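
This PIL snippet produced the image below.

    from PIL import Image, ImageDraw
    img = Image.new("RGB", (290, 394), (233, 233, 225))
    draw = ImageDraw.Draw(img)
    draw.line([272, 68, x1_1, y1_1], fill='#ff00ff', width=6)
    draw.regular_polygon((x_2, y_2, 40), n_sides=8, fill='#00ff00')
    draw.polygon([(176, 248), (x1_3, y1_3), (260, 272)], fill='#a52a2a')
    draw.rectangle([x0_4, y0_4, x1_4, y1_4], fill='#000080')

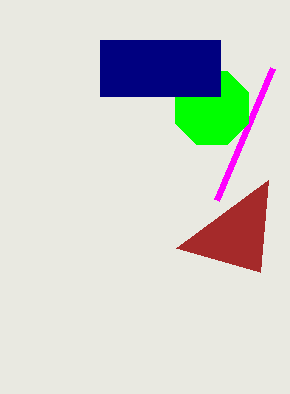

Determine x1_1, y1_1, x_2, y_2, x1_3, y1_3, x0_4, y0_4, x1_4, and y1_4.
x1_1 = 216, y1_1 = 200, x_2 = 212, y_2 = 108, x1_3 = 268, y1_3 = 180, x0_4 = 100, y0_4 = 40, x1_4 = 220, y1_4 = 96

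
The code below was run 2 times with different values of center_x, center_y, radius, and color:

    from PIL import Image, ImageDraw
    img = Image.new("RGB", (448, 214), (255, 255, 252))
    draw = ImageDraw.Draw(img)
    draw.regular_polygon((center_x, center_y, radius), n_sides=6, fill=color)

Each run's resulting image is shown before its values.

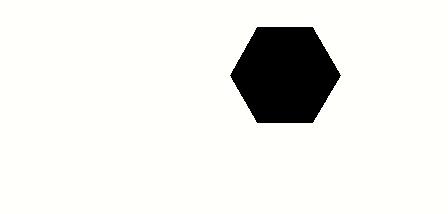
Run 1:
center_x = 285, center_y = 75, radius = 55, color = 'black'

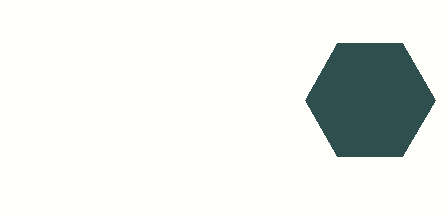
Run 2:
center_x = 370
center_y = 100
radius = 65
color = 'darkslategray'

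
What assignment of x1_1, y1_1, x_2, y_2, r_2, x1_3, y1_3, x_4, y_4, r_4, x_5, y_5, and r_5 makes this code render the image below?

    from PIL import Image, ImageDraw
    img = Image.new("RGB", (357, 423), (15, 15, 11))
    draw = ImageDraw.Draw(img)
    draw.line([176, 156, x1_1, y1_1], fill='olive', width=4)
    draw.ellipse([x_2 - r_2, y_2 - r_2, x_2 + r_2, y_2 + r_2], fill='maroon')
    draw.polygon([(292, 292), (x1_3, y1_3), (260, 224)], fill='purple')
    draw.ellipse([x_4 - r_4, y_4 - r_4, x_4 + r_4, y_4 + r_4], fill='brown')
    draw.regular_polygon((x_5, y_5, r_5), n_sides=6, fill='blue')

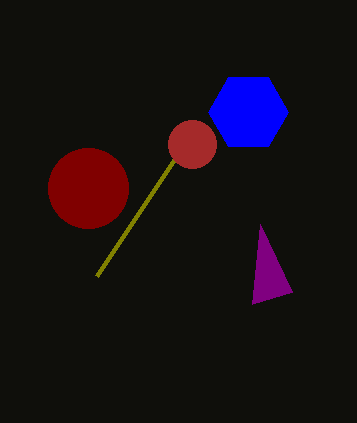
x1_1 = 96; y1_1 = 276; x_2 = 88; y_2 = 188; r_2 = 40; x1_3 = 252; y1_3 = 304; x_4 = 192; y_4 = 144; r_4 = 24; x_5 = 248; y_5 = 112; r_5 = 40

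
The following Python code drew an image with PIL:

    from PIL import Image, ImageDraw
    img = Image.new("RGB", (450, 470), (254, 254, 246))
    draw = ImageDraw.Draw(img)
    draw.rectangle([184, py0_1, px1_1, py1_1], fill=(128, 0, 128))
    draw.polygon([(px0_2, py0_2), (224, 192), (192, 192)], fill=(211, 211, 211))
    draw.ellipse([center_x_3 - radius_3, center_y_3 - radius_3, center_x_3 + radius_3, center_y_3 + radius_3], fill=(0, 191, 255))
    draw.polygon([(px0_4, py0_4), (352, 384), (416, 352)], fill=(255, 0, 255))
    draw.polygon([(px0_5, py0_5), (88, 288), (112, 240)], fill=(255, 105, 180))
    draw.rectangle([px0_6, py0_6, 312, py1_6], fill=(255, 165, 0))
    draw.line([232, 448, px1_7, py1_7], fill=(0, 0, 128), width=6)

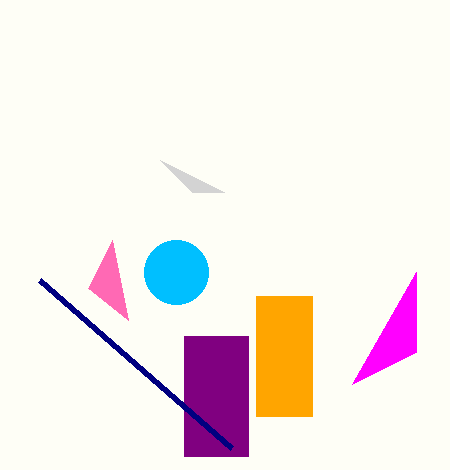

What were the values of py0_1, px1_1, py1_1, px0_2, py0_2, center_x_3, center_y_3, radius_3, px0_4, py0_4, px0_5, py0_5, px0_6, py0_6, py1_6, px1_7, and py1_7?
py0_1 = 336; px1_1 = 248; py1_1 = 456; px0_2 = 160; py0_2 = 160; center_x_3 = 176; center_y_3 = 272; radius_3 = 32; px0_4 = 416; py0_4 = 272; px0_5 = 128; py0_5 = 320; px0_6 = 256; py0_6 = 296; py1_6 = 416; px1_7 = 40; py1_7 = 280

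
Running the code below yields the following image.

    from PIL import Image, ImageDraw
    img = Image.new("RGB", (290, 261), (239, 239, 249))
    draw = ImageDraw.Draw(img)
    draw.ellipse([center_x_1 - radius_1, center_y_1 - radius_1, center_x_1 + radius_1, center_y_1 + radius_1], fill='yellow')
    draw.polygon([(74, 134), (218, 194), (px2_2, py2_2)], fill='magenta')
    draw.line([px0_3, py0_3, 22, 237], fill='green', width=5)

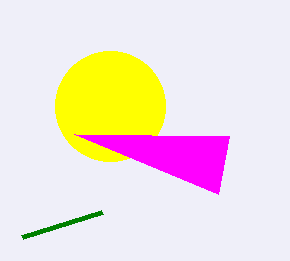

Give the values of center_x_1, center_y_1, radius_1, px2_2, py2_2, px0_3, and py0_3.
center_x_1 = 110
center_y_1 = 106
radius_1 = 55
px2_2 = 229
py2_2 = 136
px0_3 = 102
py0_3 = 212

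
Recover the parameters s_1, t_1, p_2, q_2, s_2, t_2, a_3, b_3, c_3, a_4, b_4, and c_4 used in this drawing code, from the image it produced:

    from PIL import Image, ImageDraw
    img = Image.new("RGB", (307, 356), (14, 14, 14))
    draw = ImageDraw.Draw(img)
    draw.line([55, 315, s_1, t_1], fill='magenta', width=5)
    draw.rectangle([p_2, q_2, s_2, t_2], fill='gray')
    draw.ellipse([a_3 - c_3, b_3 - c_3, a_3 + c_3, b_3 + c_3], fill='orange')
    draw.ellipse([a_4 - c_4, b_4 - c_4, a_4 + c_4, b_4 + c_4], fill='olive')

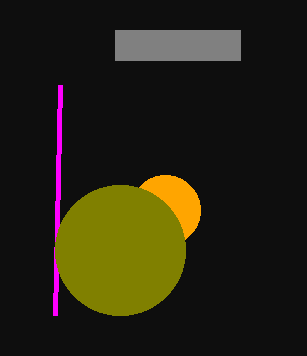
s_1 = 60; t_1 = 85; p_2 = 115; q_2 = 30; s_2 = 240; t_2 = 60; a_3 = 165; b_3 = 210; c_3 = 35; a_4 = 120; b_4 = 250; c_4 = 65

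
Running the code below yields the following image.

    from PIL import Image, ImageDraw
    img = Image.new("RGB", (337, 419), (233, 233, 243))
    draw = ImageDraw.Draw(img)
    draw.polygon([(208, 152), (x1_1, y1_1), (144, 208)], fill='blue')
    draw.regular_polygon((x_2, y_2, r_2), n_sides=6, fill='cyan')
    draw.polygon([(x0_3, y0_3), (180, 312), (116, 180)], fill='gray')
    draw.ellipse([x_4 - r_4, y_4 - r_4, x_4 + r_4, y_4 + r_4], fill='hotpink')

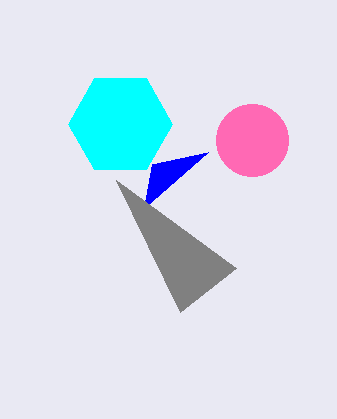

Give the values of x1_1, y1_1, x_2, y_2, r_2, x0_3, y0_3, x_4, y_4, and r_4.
x1_1 = 152
y1_1 = 164
x_2 = 120
y_2 = 124
r_2 = 52
x0_3 = 236
y0_3 = 268
x_4 = 252
y_4 = 140
r_4 = 36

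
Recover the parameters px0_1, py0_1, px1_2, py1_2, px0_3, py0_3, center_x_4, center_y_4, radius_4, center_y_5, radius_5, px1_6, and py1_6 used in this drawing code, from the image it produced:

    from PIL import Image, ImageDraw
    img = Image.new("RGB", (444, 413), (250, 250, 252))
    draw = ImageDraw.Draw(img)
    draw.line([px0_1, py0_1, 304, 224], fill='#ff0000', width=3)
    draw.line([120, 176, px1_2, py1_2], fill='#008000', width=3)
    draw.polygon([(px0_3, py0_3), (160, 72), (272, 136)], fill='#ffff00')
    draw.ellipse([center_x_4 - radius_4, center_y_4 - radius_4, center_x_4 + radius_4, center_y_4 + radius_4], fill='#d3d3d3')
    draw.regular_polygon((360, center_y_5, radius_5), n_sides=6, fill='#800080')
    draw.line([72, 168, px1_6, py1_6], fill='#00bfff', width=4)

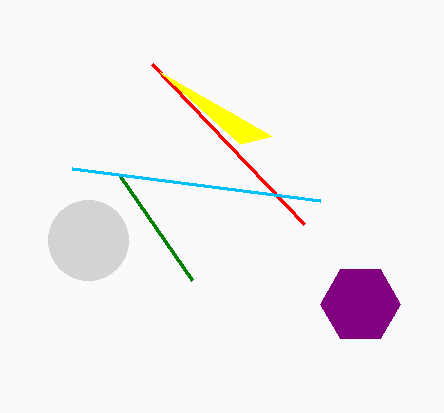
px0_1 = 152; py0_1 = 64; px1_2 = 192; py1_2 = 280; px0_3 = 240; py0_3 = 144; center_x_4 = 88; center_y_4 = 240; radius_4 = 40; center_y_5 = 304; radius_5 = 40; px1_6 = 320; py1_6 = 200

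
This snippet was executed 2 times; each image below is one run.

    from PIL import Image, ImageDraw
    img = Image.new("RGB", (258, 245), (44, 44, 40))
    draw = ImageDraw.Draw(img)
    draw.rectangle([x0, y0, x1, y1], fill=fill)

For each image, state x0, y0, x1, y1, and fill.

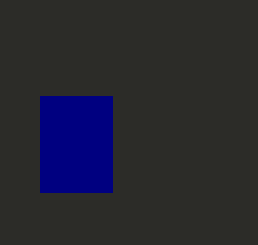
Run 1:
x0 = 40, y0 = 96, x1 = 112, y1 = 192, fill = 'navy'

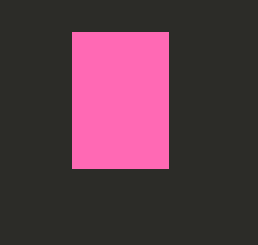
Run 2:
x0 = 72; y0 = 32; x1 = 168; y1 = 168; fill = 'hotpink'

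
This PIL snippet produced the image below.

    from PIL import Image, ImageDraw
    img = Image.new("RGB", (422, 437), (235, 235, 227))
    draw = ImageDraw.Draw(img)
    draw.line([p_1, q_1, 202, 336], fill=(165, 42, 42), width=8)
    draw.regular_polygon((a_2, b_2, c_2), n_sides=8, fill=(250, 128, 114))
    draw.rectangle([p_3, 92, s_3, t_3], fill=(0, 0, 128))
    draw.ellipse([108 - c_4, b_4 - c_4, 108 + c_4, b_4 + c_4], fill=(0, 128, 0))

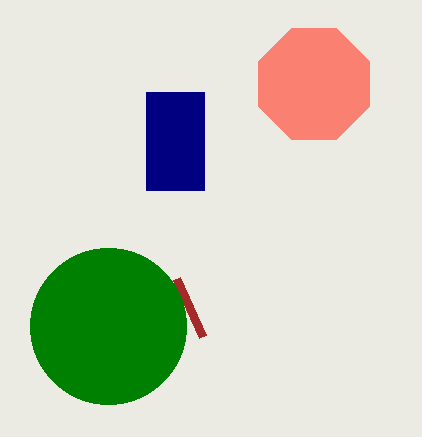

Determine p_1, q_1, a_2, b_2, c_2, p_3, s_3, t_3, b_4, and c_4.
p_1 = 176, q_1 = 278, a_2 = 314, b_2 = 84, c_2 = 60, p_3 = 146, s_3 = 204, t_3 = 190, b_4 = 326, c_4 = 78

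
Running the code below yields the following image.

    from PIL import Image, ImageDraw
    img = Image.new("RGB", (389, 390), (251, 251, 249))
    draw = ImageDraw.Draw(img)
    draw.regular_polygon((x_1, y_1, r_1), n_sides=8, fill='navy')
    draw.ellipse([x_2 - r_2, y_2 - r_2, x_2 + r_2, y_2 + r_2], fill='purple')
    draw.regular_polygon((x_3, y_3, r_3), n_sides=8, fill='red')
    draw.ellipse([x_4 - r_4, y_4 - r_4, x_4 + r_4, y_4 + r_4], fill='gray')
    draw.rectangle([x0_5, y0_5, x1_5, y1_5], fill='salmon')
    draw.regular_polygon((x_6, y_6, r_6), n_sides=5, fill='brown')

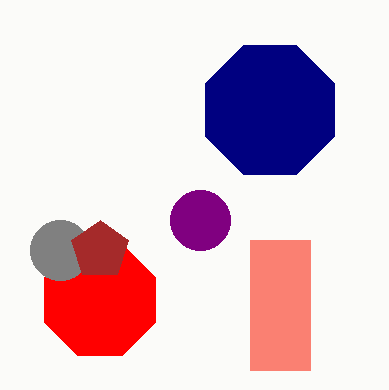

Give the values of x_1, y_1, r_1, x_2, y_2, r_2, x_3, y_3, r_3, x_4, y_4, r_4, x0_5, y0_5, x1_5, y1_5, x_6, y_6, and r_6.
x_1 = 270; y_1 = 110; r_1 = 70; x_2 = 200; y_2 = 220; r_2 = 30; x_3 = 100; y_3 = 300; r_3 = 60; x_4 = 60; y_4 = 250; r_4 = 30; x0_5 = 250; y0_5 = 240; x1_5 = 310; y1_5 = 370; x_6 = 100; y_6 = 250; r_6 = 30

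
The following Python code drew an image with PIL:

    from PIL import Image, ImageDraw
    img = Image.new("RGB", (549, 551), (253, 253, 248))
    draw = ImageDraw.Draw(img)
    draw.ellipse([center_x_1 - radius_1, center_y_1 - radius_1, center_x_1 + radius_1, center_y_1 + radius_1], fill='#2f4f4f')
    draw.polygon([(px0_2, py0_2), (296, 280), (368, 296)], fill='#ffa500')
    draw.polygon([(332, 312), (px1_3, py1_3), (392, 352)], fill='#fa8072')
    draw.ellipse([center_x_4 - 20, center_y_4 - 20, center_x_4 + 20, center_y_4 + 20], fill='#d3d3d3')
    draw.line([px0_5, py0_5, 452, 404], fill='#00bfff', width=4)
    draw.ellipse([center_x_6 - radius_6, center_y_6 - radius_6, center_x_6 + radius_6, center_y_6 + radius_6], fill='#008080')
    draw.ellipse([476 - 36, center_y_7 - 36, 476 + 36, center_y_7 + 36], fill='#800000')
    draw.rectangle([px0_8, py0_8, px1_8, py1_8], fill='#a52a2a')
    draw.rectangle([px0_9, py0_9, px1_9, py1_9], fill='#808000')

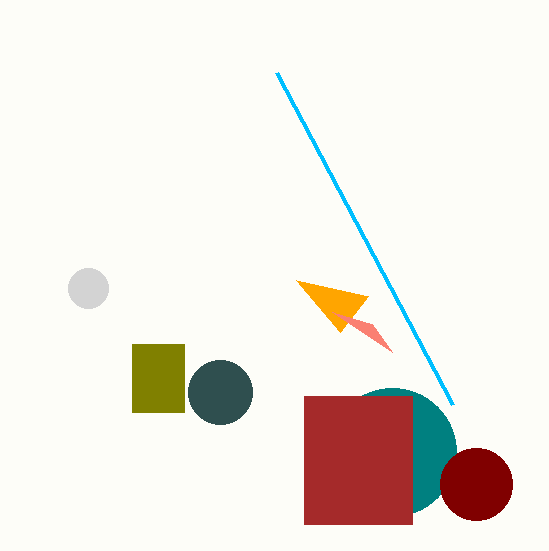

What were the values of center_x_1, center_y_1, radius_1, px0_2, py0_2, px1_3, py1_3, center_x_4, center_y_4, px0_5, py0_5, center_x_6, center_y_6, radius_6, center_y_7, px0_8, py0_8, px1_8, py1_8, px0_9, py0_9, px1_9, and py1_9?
center_x_1 = 220
center_y_1 = 392
radius_1 = 32
px0_2 = 340
py0_2 = 332
px1_3 = 372
py1_3 = 324
center_x_4 = 88
center_y_4 = 288
px0_5 = 276
py0_5 = 72
center_x_6 = 392
center_y_6 = 452
radius_6 = 64
center_y_7 = 484
px0_8 = 304
py0_8 = 396
px1_8 = 412
py1_8 = 524
px0_9 = 132
py0_9 = 344
px1_9 = 184
py1_9 = 412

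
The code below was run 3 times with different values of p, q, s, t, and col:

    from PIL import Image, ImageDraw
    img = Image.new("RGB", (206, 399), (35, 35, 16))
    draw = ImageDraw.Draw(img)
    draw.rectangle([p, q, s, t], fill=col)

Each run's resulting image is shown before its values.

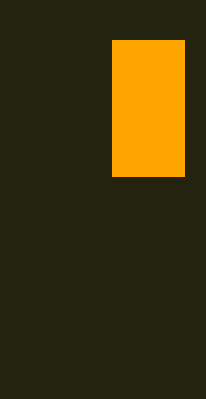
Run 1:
p = 112; q = 40; s = 184; t = 176; col = 'orange'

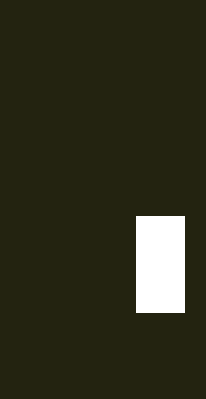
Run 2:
p = 136; q = 216; s = 184; t = 312; col = 'white'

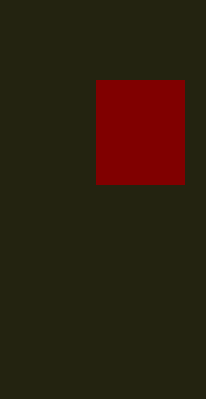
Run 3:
p = 96, q = 80, s = 184, t = 184, col = 'maroon'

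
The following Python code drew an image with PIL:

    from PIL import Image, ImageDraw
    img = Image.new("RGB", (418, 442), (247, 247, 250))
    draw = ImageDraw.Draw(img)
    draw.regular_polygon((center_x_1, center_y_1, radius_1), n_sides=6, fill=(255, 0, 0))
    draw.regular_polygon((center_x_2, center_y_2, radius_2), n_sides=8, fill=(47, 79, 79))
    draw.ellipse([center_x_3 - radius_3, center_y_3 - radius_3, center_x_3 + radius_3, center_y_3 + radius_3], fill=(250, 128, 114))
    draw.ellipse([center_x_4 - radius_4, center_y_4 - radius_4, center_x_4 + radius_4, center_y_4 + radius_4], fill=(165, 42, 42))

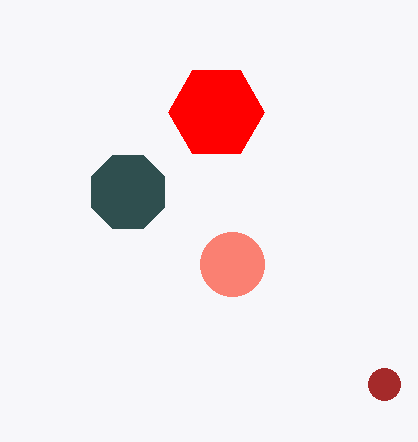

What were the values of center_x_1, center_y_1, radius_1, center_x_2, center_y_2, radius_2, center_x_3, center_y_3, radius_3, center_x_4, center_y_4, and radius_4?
center_x_1 = 216; center_y_1 = 112; radius_1 = 48; center_x_2 = 128; center_y_2 = 192; radius_2 = 40; center_x_3 = 232; center_y_3 = 264; radius_3 = 32; center_x_4 = 384; center_y_4 = 384; radius_4 = 16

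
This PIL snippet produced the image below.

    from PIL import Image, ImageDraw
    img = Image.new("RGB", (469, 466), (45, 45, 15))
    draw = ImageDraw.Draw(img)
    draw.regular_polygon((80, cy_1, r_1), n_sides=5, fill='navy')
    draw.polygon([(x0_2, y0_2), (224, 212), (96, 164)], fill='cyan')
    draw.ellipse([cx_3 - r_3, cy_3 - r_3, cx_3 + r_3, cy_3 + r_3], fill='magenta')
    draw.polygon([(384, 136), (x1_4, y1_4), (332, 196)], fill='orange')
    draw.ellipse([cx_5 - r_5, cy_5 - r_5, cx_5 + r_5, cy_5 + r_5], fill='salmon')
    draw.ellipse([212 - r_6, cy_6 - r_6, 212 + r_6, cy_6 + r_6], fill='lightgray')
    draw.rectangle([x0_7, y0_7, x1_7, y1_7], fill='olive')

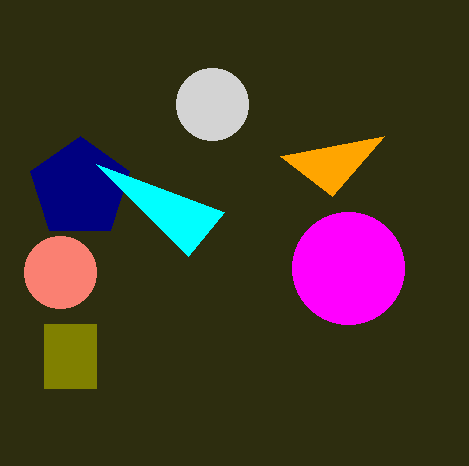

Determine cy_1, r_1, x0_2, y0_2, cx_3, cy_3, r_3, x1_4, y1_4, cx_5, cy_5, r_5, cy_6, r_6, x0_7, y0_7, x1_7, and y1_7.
cy_1 = 188; r_1 = 52; x0_2 = 188; y0_2 = 256; cx_3 = 348; cy_3 = 268; r_3 = 56; x1_4 = 280; y1_4 = 156; cx_5 = 60; cy_5 = 272; r_5 = 36; cy_6 = 104; r_6 = 36; x0_7 = 44; y0_7 = 324; x1_7 = 96; y1_7 = 388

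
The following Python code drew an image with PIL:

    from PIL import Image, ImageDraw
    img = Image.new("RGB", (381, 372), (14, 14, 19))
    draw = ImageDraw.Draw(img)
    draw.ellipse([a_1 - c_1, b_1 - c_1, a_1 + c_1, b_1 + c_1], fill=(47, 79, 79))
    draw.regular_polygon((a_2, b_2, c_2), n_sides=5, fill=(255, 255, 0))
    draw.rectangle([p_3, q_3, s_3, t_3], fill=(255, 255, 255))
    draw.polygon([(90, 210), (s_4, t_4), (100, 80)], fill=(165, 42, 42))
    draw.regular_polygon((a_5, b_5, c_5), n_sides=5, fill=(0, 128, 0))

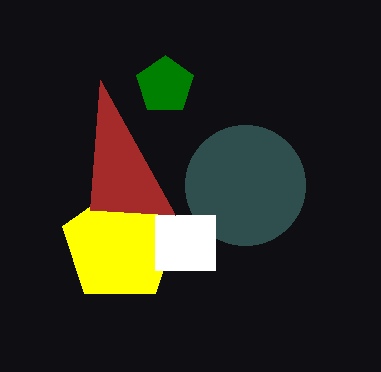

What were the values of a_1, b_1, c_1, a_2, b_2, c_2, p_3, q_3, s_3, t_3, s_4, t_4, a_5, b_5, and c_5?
a_1 = 245, b_1 = 185, c_1 = 60, a_2 = 120, b_2 = 245, c_2 = 60, p_3 = 155, q_3 = 215, s_3 = 215, t_3 = 270, s_4 = 175, t_4 = 215, a_5 = 165, b_5 = 85, c_5 = 30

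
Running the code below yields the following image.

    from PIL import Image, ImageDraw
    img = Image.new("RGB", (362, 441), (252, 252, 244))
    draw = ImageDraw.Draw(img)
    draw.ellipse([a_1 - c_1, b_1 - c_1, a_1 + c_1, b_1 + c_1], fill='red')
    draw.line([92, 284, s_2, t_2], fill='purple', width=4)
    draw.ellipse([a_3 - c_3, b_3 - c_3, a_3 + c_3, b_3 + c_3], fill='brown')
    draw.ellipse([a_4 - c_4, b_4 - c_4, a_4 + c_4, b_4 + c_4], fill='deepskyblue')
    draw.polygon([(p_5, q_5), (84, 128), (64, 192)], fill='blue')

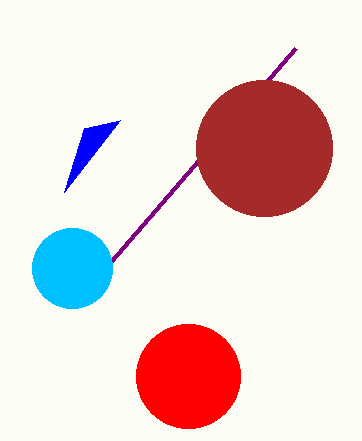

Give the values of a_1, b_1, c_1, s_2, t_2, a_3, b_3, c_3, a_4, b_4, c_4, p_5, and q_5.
a_1 = 188, b_1 = 376, c_1 = 52, s_2 = 296, t_2 = 48, a_3 = 264, b_3 = 148, c_3 = 68, a_4 = 72, b_4 = 268, c_4 = 40, p_5 = 120, q_5 = 120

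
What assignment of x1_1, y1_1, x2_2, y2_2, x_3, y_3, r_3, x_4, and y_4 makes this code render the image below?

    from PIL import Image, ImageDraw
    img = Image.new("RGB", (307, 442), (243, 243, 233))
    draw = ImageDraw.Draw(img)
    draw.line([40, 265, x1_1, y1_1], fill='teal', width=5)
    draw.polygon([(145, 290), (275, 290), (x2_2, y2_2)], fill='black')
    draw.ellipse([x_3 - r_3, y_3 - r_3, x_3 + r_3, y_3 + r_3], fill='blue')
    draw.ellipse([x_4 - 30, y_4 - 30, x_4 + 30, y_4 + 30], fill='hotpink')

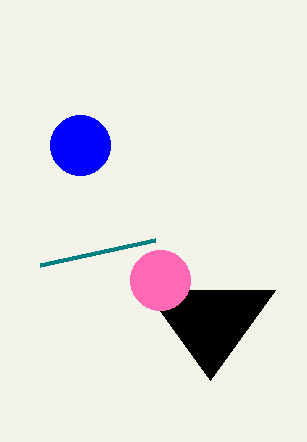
x1_1 = 155; y1_1 = 240; x2_2 = 210; y2_2 = 380; x_3 = 80; y_3 = 145; r_3 = 30; x_4 = 160; y_4 = 280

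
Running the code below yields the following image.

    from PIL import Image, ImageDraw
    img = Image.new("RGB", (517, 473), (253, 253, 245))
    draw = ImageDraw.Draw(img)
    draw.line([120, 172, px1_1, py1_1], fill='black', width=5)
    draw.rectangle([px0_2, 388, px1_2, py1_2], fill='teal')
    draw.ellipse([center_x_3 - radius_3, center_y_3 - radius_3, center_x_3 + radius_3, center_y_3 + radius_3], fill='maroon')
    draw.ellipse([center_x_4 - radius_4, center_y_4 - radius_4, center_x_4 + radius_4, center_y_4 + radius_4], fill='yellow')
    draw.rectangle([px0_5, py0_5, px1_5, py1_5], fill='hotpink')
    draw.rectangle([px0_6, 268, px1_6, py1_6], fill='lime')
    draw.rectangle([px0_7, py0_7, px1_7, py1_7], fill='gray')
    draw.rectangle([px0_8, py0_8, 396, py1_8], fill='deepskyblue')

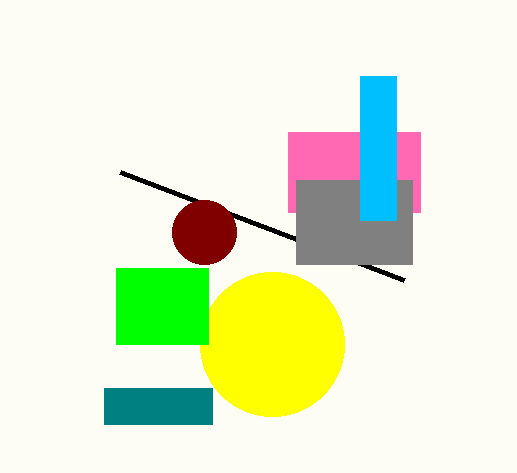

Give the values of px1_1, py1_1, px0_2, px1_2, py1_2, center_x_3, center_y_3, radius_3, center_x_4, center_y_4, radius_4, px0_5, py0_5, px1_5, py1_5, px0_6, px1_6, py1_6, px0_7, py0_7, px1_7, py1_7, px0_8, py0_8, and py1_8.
px1_1 = 404
py1_1 = 280
px0_2 = 104
px1_2 = 212
py1_2 = 424
center_x_3 = 204
center_y_3 = 232
radius_3 = 32
center_x_4 = 272
center_y_4 = 344
radius_4 = 72
px0_5 = 288
py0_5 = 132
px1_5 = 420
py1_5 = 212
px0_6 = 116
px1_6 = 208
py1_6 = 344
px0_7 = 296
py0_7 = 180
px1_7 = 412
py1_7 = 264
px0_8 = 360
py0_8 = 76
py1_8 = 220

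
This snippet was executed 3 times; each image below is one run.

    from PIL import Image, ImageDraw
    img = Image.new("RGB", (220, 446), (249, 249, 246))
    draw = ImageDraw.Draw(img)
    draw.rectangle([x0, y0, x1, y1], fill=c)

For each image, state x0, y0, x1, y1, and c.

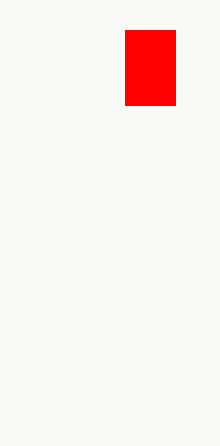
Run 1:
x0 = 125, y0 = 30, x1 = 175, y1 = 105, c = 'red'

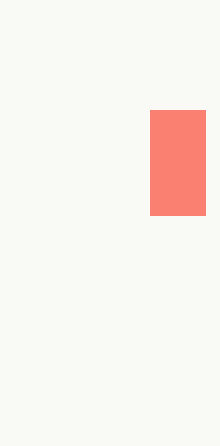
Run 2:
x0 = 150
y0 = 110
x1 = 205
y1 = 215
c = 'salmon'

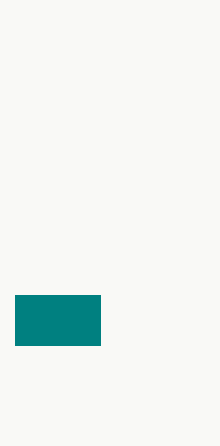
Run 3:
x0 = 15, y0 = 295, x1 = 100, y1 = 345, c = 'teal'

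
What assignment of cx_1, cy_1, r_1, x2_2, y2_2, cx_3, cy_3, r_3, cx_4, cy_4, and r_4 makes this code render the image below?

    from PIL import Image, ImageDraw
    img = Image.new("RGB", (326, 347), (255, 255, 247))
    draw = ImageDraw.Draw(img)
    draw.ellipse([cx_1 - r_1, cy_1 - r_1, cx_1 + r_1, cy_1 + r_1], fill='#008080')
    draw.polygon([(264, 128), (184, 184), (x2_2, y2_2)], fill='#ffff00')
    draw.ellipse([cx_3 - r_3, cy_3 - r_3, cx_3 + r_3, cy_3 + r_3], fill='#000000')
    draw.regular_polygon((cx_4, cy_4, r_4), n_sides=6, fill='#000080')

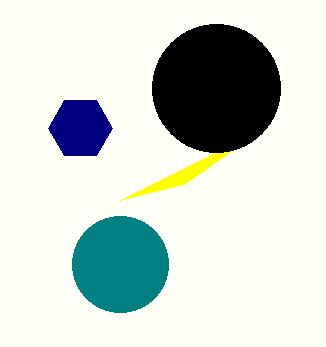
cx_1 = 120, cy_1 = 264, r_1 = 48, x2_2 = 120, y2_2 = 200, cx_3 = 216, cy_3 = 88, r_3 = 64, cx_4 = 80, cy_4 = 128, r_4 = 32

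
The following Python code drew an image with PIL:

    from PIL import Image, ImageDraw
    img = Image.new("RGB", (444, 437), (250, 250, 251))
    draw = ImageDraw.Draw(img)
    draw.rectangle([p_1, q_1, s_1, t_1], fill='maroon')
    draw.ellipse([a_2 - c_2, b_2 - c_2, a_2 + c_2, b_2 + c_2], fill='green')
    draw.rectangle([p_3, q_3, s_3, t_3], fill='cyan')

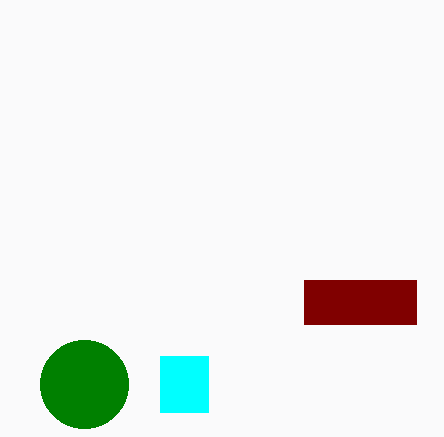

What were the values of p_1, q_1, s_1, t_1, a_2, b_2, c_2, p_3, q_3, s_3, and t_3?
p_1 = 304
q_1 = 280
s_1 = 416
t_1 = 324
a_2 = 84
b_2 = 384
c_2 = 44
p_3 = 160
q_3 = 356
s_3 = 208
t_3 = 412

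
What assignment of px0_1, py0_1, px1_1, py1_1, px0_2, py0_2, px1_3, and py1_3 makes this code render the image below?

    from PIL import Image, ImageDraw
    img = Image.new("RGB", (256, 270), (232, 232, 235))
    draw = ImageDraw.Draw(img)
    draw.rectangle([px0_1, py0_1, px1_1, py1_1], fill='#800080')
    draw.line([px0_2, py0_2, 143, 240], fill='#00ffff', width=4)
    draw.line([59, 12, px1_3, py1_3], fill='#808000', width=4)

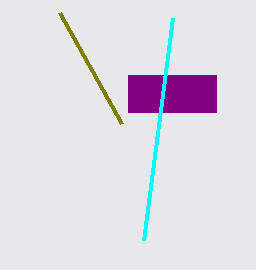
px0_1 = 128, py0_1 = 75, px1_1 = 216, py1_1 = 112, px0_2 = 172, py0_2 = 18, px1_3 = 121, py1_3 = 123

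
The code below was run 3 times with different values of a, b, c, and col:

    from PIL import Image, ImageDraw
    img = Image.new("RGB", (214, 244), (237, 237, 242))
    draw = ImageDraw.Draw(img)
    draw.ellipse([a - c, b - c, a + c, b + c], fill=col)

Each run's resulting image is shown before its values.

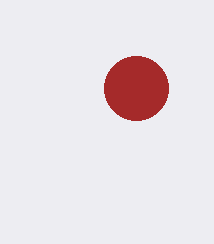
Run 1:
a = 136; b = 88; c = 32; col = 'brown'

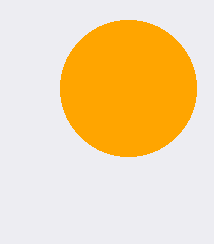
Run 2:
a = 128
b = 88
c = 68
col = 'orange'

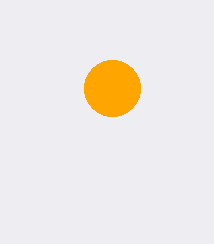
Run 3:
a = 112
b = 88
c = 28
col = 'orange'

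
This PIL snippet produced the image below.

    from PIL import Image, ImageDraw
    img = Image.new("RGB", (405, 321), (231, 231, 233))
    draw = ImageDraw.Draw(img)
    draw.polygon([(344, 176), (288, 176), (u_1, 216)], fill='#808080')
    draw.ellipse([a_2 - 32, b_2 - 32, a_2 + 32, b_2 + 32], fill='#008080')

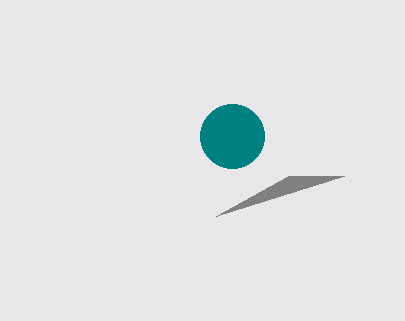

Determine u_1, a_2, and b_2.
u_1 = 216; a_2 = 232; b_2 = 136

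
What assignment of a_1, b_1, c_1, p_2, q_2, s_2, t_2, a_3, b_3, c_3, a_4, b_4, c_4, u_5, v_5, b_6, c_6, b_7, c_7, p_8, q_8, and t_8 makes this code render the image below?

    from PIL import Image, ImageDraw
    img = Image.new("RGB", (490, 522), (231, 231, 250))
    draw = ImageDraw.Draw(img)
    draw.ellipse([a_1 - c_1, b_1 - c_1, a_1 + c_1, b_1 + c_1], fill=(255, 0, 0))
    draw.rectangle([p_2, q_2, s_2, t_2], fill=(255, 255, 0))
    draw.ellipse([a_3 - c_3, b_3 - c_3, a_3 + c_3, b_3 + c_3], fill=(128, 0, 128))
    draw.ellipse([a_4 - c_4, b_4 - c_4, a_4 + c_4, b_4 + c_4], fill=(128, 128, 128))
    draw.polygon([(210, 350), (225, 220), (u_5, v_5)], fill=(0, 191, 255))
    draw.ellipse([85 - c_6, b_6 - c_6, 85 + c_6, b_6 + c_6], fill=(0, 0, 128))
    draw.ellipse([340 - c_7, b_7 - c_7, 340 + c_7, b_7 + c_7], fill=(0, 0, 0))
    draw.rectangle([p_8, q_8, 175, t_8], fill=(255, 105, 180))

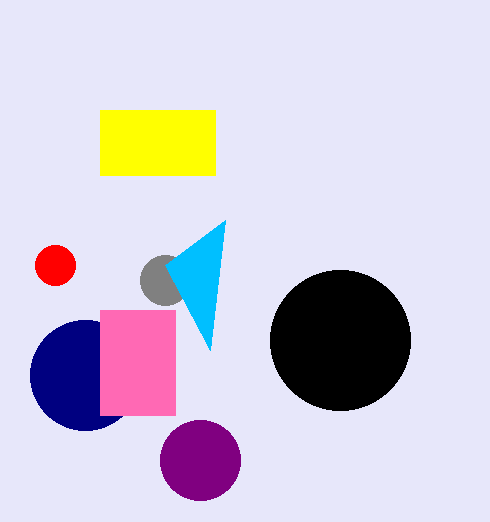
a_1 = 55, b_1 = 265, c_1 = 20, p_2 = 100, q_2 = 110, s_2 = 215, t_2 = 175, a_3 = 200, b_3 = 460, c_3 = 40, a_4 = 165, b_4 = 280, c_4 = 25, u_5 = 165, v_5 = 265, b_6 = 375, c_6 = 55, b_7 = 340, c_7 = 70, p_8 = 100, q_8 = 310, t_8 = 415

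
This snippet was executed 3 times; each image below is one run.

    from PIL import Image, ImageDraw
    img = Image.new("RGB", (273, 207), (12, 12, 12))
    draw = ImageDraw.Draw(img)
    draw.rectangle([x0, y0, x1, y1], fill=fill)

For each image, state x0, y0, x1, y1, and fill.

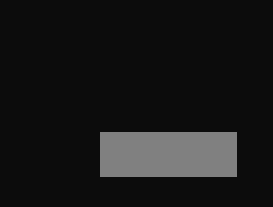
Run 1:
x0 = 100; y0 = 132; x1 = 236; y1 = 176; fill = 'gray'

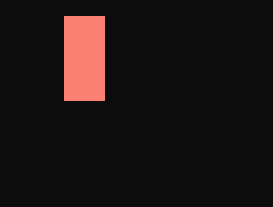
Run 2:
x0 = 64, y0 = 16, x1 = 104, y1 = 100, fill = 'salmon'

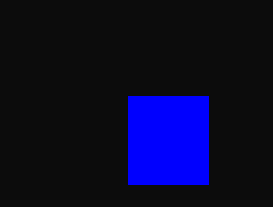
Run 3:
x0 = 128
y0 = 96
x1 = 208
y1 = 184
fill = 'blue'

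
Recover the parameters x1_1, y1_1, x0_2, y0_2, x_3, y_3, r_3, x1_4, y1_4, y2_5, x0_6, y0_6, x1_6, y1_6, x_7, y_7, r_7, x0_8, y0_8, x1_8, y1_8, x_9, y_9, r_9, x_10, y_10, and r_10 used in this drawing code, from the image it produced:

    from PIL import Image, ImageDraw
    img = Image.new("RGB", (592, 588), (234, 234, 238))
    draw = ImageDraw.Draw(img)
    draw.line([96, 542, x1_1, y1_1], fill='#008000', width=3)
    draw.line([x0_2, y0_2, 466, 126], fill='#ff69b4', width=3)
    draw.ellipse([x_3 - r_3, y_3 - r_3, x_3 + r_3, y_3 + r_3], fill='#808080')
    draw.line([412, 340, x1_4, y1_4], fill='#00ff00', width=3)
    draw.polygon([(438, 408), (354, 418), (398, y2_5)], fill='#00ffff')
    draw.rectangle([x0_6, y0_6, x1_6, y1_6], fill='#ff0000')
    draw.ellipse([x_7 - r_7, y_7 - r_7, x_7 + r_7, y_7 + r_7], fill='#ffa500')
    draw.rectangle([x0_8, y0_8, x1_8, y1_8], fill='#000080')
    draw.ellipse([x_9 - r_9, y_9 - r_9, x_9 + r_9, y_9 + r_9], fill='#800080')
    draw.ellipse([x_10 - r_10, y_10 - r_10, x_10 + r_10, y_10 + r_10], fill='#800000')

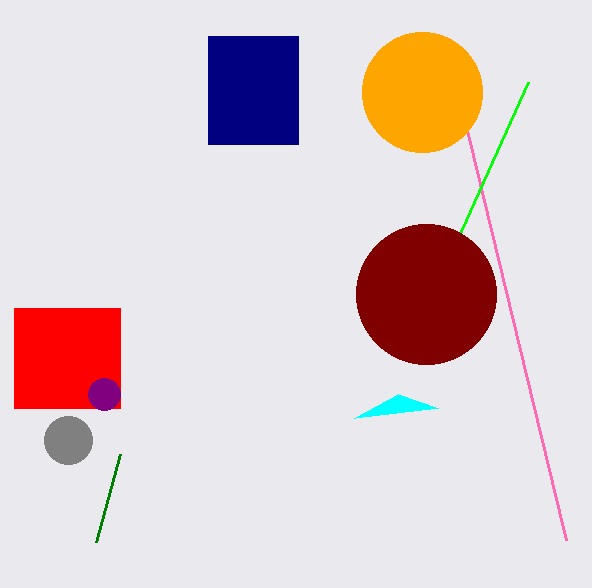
x1_1 = 120; y1_1 = 454; x0_2 = 566; y0_2 = 540; x_3 = 68; y_3 = 440; r_3 = 24; x1_4 = 528; y1_4 = 82; y2_5 = 394; x0_6 = 14; y0_6 = 308; x1_6 = 120; y1_6 = 408; x_7 = 422; y_7 = 92; r_7 = 60; x0_8 = 208; y0_8 = 36; x1_8 = 298; y1_8 = 144; x_9 = 104; y_9 = 394; r_9 = 16; x_10 = 426; y_10 = 294; r_10 = 70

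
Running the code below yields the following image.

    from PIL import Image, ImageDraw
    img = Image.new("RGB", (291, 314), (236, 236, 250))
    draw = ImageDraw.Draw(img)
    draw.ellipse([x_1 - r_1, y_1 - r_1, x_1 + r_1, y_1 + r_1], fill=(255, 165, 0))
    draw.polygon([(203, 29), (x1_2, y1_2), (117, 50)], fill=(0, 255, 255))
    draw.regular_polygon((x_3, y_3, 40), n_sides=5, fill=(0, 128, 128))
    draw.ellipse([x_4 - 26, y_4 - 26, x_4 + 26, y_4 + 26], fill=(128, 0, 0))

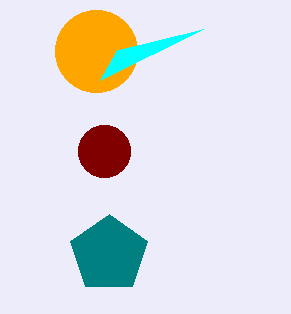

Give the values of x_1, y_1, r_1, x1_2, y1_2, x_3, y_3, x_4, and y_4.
x_1 = 96
y_1 = 51
r_1 = 41
x1_2 = 100
y1_2 = 80
x_3 = 109
y_3 = 254
x_4 = 104
y_4 = 151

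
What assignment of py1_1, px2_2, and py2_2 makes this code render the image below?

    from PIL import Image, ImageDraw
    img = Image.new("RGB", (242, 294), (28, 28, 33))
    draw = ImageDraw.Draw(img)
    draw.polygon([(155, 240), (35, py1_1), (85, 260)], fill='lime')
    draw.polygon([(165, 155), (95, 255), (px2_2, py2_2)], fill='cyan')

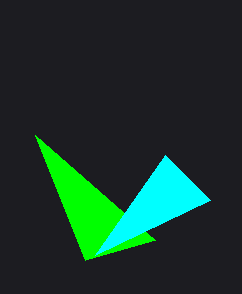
py1_1 = 135, px2_2 = 210, py2_2 = 200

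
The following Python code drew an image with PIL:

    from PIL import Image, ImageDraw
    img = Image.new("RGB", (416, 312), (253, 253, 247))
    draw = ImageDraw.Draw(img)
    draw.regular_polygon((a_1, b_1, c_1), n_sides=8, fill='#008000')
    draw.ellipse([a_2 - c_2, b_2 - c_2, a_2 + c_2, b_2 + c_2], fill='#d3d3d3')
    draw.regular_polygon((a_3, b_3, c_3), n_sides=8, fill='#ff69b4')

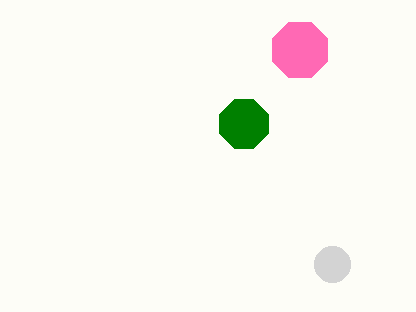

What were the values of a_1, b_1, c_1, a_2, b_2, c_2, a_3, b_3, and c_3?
a_1 = 244, b_1 = 124, c_1 = 26, a_2 = 332, b_2 = 264, c_2 = 18, a_3 = 300, b_3 = 50, c_3 = 30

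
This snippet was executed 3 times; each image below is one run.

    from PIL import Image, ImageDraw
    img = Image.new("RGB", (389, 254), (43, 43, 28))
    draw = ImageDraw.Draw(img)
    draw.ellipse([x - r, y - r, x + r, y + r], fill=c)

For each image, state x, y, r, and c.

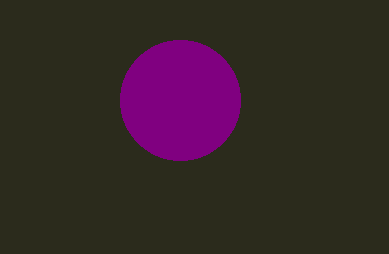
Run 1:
x = 180, y = 100, r = 60, c = 'purple'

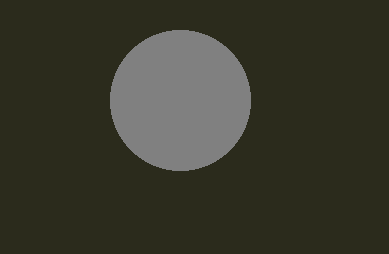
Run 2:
x = 180, y = 100, r = 70, c = 'gray'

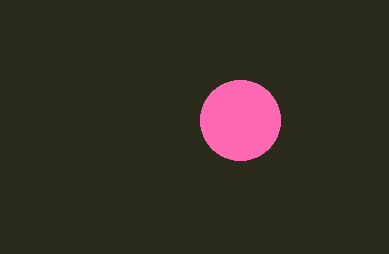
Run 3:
x = 240; y = 120; r = 40; c = 'hotpink'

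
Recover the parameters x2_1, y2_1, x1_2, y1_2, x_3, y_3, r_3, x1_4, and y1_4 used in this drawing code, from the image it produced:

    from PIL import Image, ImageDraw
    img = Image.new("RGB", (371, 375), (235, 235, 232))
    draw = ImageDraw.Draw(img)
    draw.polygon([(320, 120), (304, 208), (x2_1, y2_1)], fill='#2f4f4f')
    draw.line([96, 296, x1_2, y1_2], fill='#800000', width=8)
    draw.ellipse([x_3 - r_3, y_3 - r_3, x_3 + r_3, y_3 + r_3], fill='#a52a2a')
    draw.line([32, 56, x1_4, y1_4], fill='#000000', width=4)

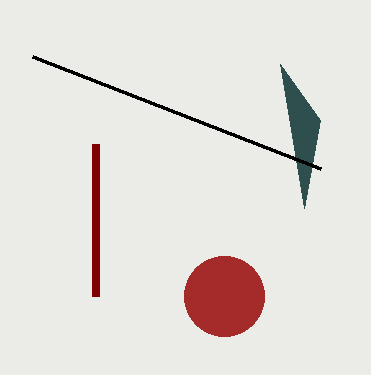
x2_1 = 280
y2_1 = 64
x1_2 = 96
y1_2 = 144
x_3 = 224
y_3 = 296
r_3 = 40
x1_4 = 320
y1_4 = 168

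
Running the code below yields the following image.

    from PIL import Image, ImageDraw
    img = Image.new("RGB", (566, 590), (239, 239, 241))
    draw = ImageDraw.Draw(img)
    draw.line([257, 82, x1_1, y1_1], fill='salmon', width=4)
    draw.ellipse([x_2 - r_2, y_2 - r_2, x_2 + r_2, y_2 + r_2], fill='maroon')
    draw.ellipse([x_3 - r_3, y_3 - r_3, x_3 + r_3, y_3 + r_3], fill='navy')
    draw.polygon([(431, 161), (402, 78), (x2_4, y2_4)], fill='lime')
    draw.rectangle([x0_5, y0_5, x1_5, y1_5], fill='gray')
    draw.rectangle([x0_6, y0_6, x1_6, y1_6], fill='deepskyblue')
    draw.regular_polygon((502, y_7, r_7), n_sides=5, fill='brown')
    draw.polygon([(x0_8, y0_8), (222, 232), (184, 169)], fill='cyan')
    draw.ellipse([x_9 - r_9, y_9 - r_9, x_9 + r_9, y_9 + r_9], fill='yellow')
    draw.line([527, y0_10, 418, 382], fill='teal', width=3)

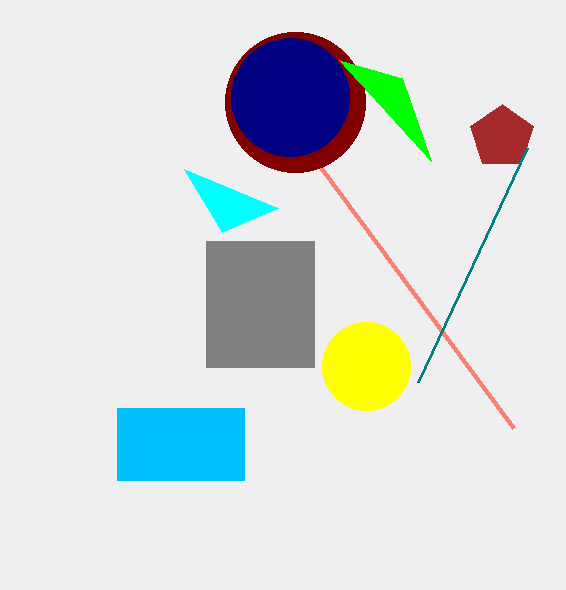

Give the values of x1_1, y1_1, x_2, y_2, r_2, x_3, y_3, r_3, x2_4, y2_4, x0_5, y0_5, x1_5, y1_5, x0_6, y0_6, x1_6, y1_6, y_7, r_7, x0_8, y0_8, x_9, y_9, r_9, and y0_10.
x1_1 = 513, y1_1 = 428, x_2 = 295, y_2 = 102, r_2 = 70, x_3 = 290, y_3 = 97, r_3 = 59, x2_4 = 339, y2_4 = 60, x0_5 = 206, y0_5 = 241, x1_5 = 314, y1_5 = 367, x0_6 = 117, y0_6 = 408, x1_6 = 244, y1_6 = 480, y_7 = 137, r_7 = 33, x0_8 = 278, y0_8 = 208, x_9 = 366, y_9 = 366, r_9 = 44, y0_10 = 148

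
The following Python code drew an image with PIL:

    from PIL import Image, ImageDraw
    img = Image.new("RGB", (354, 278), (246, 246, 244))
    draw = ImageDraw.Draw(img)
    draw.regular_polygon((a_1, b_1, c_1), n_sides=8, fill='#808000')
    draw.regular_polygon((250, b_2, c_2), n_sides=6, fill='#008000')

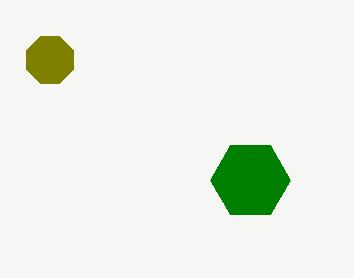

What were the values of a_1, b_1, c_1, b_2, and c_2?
a_1 = 50, b_1 = 60, c_1 = 25, b_2 = 180, c_2 = 40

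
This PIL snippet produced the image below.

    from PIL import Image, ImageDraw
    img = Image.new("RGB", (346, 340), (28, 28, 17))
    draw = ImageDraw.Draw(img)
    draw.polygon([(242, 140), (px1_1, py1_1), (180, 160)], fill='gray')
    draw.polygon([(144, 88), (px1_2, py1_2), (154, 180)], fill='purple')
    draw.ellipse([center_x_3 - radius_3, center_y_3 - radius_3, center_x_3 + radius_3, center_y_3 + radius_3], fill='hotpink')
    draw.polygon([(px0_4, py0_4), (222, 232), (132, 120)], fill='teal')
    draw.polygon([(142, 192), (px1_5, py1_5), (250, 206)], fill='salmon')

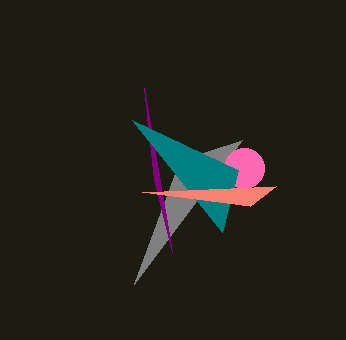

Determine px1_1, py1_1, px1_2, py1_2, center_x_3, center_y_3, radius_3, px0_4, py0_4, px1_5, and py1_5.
px1_1 = 134; py1_1 = 284; px1_2 = 172; py1_2 = 252; center_x_3 = 244; center_y_3 = 168; radius_3 = 20; px0_4 = 238; py0_4 = 170; px1_5 = 276; py1_5 = 186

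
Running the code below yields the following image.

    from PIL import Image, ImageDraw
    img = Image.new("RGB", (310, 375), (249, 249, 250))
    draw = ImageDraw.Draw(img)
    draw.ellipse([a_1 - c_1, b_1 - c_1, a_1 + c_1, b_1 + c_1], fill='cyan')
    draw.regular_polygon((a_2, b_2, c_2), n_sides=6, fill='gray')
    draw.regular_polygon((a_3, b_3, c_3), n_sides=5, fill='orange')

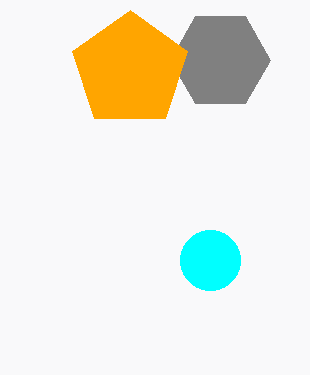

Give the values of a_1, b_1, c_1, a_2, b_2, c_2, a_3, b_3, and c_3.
a_1 = 210; b_1 = 260; c_1 = 30; a_2 = 220; b_2 = 60; c_2 = 50; a_3 = 130; b_3 = 70; c_3 = 60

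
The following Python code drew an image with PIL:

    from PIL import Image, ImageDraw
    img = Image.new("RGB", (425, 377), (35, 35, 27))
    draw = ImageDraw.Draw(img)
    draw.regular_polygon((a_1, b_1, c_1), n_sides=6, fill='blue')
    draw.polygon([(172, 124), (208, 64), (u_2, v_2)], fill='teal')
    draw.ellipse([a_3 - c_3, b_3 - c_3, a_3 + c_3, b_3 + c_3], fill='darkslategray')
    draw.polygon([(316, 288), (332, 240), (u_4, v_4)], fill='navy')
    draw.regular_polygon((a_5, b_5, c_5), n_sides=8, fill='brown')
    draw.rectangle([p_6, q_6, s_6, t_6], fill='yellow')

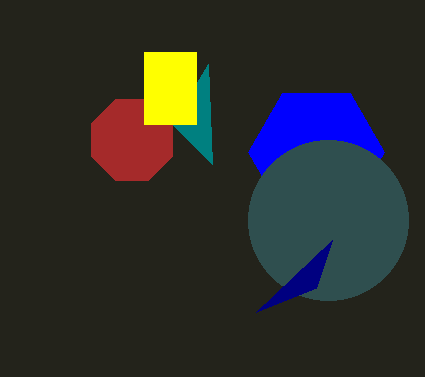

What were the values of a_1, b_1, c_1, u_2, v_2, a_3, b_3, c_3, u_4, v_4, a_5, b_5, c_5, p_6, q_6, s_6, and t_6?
a_1 = 316, b_1 = 152, c_1 = 68, u_2 = 212, v_2 = 164, a_3 = 328, b_3 = 220, c_3 = 80, u_4 = 256, v_4 = 312, a_5 = 132, b_5 = 140, c_5 = 44, p_6 = 144, q_6 = 52, s_6 = 196, t_6 = 124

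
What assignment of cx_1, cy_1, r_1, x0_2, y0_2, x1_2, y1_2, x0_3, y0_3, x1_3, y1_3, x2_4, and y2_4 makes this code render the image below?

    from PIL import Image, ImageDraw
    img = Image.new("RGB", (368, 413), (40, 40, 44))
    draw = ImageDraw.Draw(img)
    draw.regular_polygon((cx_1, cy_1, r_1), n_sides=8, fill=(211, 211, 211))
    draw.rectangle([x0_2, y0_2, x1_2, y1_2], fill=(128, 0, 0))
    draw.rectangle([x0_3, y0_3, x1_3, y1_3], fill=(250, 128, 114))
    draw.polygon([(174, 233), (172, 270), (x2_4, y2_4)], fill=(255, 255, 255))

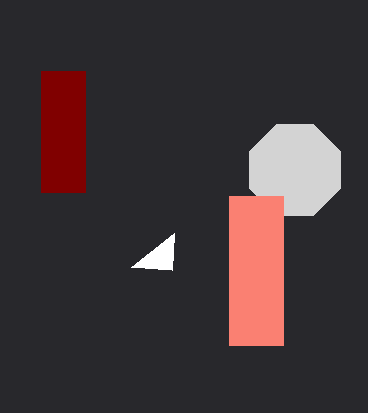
cx_1 = 295
cy_1 = 170
r_1 = 49
x0_2 = 41
y0_2 = 71
x1_2 = 85
y1_2 = 192
x0_3 = 229
y0_3 = 196
x1_3 = 283
y1_3 = 345
x2_4 = 131
y2_4 = 267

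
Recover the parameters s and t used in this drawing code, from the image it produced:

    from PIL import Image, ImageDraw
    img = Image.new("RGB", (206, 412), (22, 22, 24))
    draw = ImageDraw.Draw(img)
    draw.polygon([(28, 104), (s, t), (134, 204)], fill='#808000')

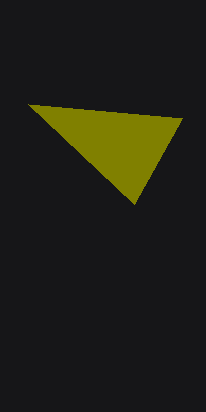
s = 182
t = 118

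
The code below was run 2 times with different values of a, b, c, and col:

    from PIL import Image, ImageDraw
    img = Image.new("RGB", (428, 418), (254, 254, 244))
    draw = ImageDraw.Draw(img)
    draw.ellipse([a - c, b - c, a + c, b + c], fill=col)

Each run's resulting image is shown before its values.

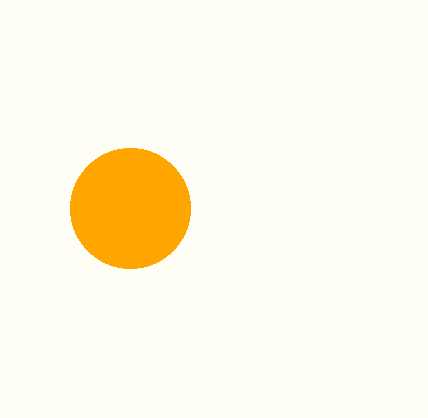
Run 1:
a = 130; b = 208; c = 60; col = 'orange'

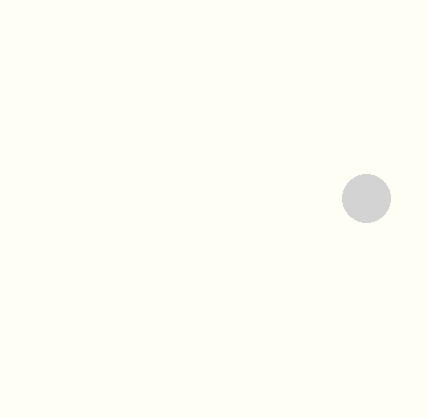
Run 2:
a = 366; b = 198; c = 24; col = 'lightgray'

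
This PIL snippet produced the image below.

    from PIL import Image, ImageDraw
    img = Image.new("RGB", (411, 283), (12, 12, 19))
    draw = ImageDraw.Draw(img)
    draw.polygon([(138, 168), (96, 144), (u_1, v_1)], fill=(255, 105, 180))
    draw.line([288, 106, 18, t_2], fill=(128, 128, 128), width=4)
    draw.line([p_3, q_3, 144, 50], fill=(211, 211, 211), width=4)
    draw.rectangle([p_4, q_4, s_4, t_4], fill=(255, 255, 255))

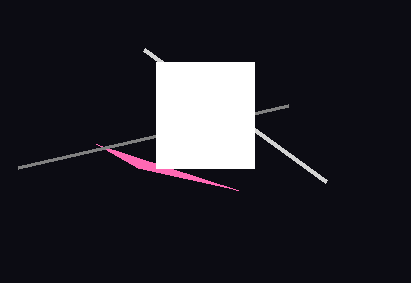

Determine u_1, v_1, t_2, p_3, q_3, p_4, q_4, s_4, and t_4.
u_1 = 238, v_1 = 190, t_2 = 168, p_3 = 326, q_3 = 182, p_4 = 156, q_4 = 62, s_4 = 254, t_4 = 168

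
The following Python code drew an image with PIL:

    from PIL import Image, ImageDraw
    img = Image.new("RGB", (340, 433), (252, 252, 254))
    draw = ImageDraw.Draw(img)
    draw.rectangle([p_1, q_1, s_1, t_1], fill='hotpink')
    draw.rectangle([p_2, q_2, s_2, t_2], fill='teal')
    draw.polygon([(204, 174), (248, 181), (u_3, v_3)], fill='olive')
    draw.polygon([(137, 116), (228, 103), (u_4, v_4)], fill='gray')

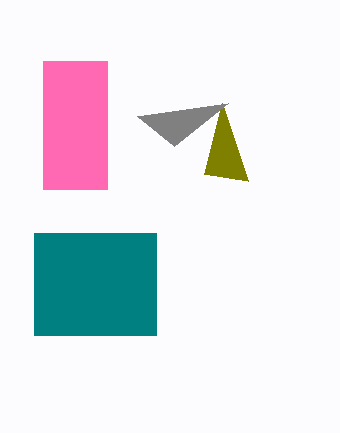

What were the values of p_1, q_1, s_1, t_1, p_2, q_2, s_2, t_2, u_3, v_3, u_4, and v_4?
p_1 = 43, q_1 = 61, s_1 = 107, t_1 = 189, p_2 = 34, q_2 = 233, s_2 = 156, t_2 = 335, u_3 = 222, v_3 = 103, u_4 = 174, v_4 = 146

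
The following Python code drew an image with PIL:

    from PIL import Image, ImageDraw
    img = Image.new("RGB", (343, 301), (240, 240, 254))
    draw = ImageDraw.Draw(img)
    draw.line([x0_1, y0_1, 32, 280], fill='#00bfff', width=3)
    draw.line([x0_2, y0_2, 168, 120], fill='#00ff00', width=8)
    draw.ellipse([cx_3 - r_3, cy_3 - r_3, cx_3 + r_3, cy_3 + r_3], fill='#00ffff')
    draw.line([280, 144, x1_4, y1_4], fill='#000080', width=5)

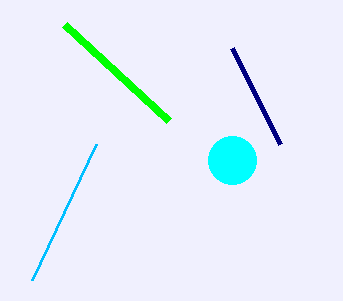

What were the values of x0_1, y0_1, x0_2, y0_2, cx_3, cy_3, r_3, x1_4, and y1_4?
x0_1 = 96, y0_1 = 144, x0_2 = 64, y0_2 = 24, cx_3 = 232, cy_3 = 160, r_3 = 24, x1_4 = 232, y1_4 = 48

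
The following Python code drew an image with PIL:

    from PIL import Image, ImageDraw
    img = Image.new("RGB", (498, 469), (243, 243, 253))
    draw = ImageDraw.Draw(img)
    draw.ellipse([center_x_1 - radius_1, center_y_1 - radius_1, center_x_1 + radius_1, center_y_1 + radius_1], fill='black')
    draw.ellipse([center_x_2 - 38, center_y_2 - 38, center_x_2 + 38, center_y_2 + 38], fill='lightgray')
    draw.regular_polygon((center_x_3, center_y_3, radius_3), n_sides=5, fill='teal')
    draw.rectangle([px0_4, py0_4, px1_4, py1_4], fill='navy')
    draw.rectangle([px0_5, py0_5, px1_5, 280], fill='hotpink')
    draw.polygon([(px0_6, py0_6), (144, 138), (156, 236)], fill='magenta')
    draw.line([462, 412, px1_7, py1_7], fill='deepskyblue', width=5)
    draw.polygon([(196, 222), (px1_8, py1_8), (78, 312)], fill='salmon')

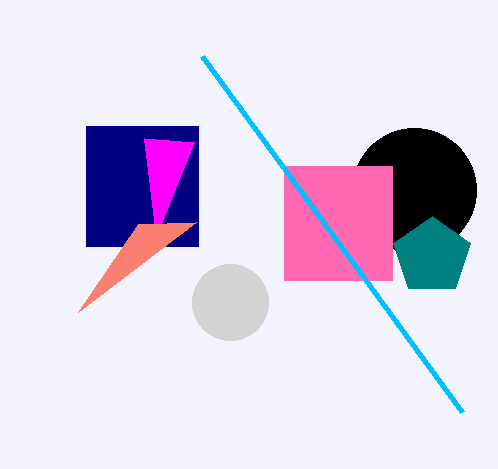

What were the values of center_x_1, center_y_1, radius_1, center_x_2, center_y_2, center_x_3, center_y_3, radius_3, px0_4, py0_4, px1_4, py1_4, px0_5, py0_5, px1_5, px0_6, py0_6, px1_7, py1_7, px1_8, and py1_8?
center_x_1 = 414
center_y_1 = 190
radius_1 = 62
center_x_2 = 230
center_y_2 = 302
center_x_3 = 432
center_y_3 = 256
radius_3 = 40
px0_4 = 86
py0_4 = 126
px1_4 = 198
py1_4 = 246
px0_5 = 284
py0_5 = 166
px1_5 = 392
px0_6 = 194
py0_6 = 142
px1_7 = 202
py1_7 = 56
px1_8 = 138
py1_8 = 224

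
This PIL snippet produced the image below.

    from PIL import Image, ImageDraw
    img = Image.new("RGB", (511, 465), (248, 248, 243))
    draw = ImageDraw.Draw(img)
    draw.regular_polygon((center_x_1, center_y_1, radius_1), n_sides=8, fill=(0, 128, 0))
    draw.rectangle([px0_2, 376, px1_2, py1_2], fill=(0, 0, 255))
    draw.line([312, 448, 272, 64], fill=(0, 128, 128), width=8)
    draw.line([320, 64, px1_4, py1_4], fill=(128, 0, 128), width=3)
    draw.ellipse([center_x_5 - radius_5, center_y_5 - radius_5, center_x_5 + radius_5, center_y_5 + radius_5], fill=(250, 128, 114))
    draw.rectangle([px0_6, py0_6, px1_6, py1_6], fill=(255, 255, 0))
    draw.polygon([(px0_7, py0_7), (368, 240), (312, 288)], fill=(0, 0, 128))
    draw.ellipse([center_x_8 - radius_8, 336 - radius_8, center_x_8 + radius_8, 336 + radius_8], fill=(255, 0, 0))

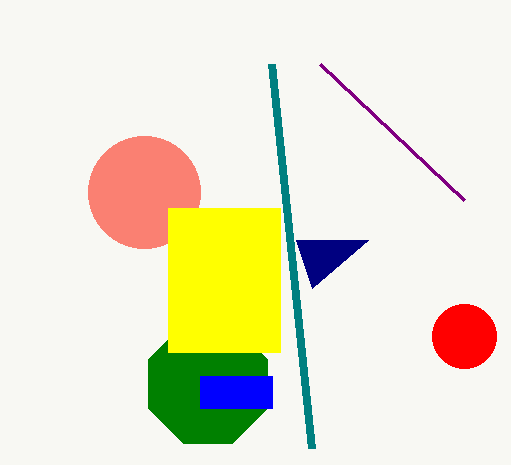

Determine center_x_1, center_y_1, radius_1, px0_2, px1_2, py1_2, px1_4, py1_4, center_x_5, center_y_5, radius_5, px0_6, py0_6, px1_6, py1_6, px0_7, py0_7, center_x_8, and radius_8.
center_x_1 = 208, center_y_1 = 384, radius_1 = 64, px0_2 = 200, px1_2 = 272, py1_2 = 408, px1_4 = 464, py1_4 = 200, center_x_5 = 144, center_y_5 = 192, radius_5 = 56, px0_6 = 168, py0_6 = 208, px1_6 = 280, py1_6 = 352, px0_7 = 296, py0_7 = 240, center_x_8 = 464, radius_8 = 32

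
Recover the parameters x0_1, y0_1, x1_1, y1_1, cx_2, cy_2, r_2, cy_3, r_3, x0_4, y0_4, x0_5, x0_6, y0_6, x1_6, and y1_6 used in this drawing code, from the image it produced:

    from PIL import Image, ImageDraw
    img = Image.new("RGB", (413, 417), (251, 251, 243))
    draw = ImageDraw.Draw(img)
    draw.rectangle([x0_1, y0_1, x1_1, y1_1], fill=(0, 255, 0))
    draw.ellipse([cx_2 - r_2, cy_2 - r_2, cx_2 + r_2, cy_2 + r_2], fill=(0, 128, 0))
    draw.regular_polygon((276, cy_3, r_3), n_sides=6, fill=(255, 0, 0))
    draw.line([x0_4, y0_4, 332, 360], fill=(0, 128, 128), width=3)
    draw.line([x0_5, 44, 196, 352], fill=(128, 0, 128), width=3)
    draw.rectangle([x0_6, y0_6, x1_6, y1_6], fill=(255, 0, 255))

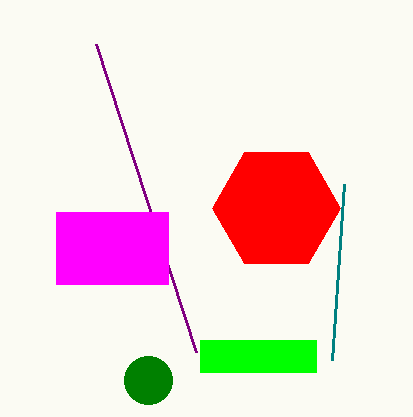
x0_1 = 200; y0_1 = 340; x1_1 = 316; y1_1 = 372; cx_2 = 148; cy_2 = 380; r_2 = 24; cy_3 = 208; r_3 = 64; x0_4 = 344; y0_4 = 184; x0_5 = 96; x0_6 = 56; y0_6 = 212; x1_6 = 168; y1_6 = 284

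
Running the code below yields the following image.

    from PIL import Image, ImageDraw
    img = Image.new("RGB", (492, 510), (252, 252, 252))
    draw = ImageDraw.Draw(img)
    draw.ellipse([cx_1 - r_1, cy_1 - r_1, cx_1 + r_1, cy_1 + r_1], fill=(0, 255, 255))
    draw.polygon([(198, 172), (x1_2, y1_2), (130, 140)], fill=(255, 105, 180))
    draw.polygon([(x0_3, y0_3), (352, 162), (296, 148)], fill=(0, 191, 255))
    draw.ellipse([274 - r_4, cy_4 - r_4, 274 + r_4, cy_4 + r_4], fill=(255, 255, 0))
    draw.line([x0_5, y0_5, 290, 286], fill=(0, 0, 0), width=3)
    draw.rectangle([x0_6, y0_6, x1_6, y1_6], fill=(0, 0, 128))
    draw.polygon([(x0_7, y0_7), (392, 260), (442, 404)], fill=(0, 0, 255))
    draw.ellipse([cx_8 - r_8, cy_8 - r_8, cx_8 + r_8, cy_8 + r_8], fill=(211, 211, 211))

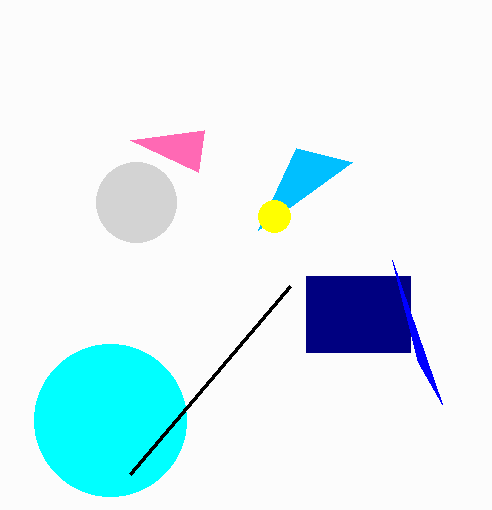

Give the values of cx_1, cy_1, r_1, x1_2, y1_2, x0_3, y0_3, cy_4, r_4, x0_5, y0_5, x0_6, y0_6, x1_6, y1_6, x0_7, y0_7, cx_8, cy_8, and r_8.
cx_1 = 110; cy_1 = 420; r_1 = 76; x1_2 = 204; y1_2 = 130; x0_3 = 258; y0_3 = 230; cy_4 = 216; r_4 = 16; x0_5 = 130; y0_5 = 474; x0_6 = 306; y0_6 = 276; x1_6 = 410; y1_6 = 352; x0_7 = 418; y0_7 = 362; cx_8 = 136; cy_8 = 202; r_8 = 40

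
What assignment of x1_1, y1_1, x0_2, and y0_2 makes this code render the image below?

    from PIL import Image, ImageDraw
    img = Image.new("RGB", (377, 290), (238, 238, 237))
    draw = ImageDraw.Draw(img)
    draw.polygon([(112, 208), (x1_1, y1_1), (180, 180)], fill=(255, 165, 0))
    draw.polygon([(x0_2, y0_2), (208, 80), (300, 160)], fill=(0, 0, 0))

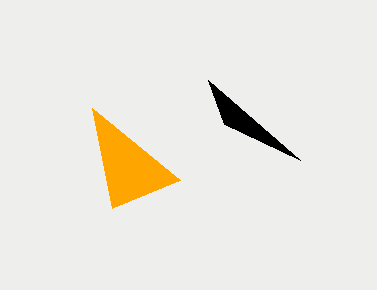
x1_1 = 92; y1_1 = 108; x0_2 = 224; y0_2 = 124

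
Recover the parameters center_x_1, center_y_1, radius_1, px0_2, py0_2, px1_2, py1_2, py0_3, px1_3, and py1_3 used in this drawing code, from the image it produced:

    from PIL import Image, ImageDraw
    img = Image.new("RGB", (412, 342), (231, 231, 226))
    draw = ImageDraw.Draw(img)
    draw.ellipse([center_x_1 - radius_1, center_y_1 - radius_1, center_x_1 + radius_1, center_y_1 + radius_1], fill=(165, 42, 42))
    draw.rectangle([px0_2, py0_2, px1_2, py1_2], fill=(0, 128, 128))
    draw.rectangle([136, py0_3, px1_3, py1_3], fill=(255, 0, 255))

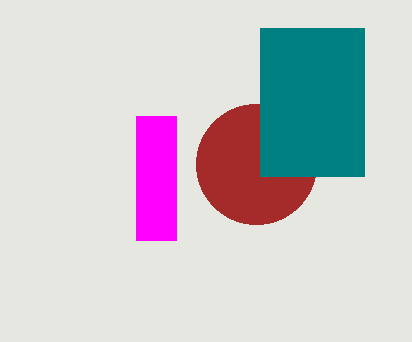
center_x_1 = 256; center_y_1 = 164; radius_1 = 60; px0_2 = 260; py0_2 = 28; px1_2 = 364; py1_2 = 176; py0_3 = 116; px1_3 = 176; py1_3 = 240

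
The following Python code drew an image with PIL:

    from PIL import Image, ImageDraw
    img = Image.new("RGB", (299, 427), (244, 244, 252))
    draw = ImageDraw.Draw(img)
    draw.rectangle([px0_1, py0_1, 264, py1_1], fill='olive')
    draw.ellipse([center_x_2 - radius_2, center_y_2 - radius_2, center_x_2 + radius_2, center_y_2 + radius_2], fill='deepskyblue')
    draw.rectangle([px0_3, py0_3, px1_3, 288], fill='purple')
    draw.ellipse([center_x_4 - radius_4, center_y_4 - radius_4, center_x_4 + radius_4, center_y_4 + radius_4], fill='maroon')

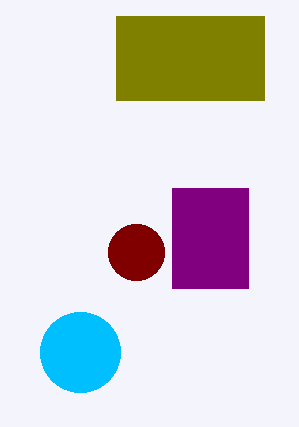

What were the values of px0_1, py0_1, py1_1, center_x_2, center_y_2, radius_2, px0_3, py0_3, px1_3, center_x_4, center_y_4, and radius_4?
px0_1 = 116, py0_1 = 16, py1_1 = 100, center_x_2 = 80, center_y_2 = 352, radius_2 = 40, px0_3 = 172, py0_3 = 188, px1_3 = 248, center_x_4 = 136, center_y_4 = 252, radius_4 = 28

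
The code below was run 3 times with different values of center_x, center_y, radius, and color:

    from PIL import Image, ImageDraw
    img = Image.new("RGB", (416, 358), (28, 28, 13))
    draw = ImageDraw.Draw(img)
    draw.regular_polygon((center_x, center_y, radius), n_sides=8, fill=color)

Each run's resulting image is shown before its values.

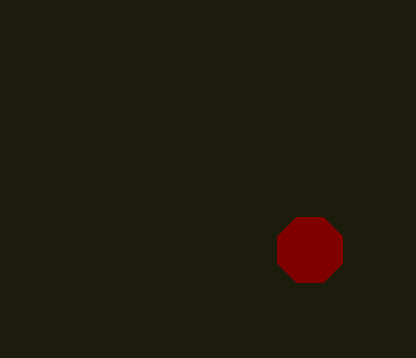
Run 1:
center_x = 310, center_y = 250, radius = 35, color = 'maroon'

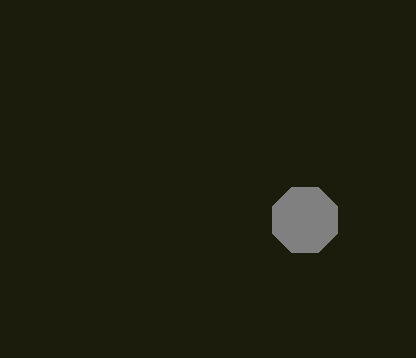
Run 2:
center_x = 305; center_y = 220; radius = 35; color = 'gray'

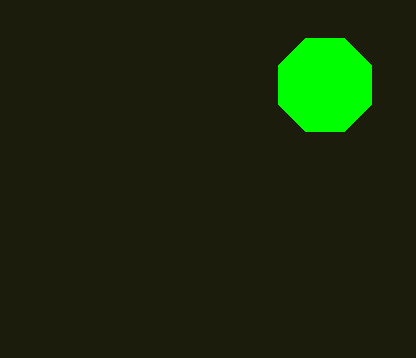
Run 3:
center_x = 325
center_y = 85
radius = 50
color = 'lime'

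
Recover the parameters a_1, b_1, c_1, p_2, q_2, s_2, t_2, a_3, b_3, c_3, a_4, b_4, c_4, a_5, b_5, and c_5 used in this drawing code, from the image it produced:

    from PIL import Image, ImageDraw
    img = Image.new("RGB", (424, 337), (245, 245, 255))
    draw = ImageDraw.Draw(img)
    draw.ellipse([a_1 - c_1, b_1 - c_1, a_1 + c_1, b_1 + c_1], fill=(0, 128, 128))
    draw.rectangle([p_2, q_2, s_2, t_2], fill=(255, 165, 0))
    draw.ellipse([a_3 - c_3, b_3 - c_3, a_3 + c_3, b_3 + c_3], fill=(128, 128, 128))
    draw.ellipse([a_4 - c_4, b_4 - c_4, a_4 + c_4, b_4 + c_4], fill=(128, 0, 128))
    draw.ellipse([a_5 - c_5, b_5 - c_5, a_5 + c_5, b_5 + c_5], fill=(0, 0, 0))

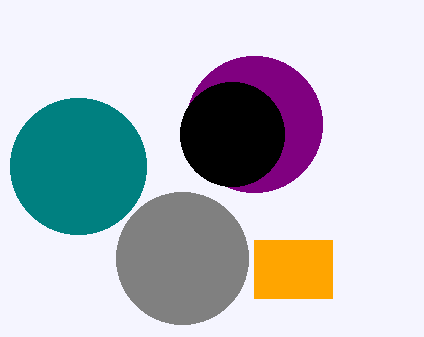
a_1 = 78; b_1 = 166; c_1 = 68; p_2 = 254; q_2 = 240; s_2 = 332; t_2 = 298; a_3 = 182; b_3 = 258; c_3 = 66; a_4 = 254; b_4 = 124; c_4 = 68; a_5 = 232; b_5 = 134; c_5 = 52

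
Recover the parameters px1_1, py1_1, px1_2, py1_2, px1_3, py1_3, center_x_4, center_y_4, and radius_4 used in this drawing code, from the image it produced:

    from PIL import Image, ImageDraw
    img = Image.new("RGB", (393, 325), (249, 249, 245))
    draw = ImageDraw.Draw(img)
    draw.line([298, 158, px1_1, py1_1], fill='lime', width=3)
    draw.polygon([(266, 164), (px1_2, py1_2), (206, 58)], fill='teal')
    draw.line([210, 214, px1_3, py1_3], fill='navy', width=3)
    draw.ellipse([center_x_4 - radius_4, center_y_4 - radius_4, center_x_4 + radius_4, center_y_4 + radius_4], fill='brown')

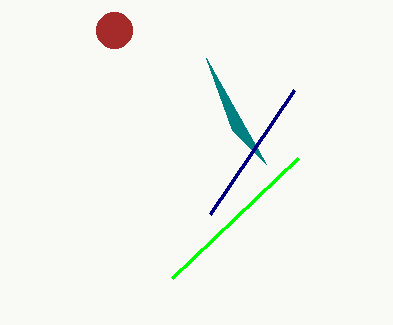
px1_1 = 172; py1_1 = 278; px1_2 = 232; py1_2 = 130; px1_3 = 294; py1_3 = 90; center_x_4 = 114; center_y_4 = 30; radius_4 = 18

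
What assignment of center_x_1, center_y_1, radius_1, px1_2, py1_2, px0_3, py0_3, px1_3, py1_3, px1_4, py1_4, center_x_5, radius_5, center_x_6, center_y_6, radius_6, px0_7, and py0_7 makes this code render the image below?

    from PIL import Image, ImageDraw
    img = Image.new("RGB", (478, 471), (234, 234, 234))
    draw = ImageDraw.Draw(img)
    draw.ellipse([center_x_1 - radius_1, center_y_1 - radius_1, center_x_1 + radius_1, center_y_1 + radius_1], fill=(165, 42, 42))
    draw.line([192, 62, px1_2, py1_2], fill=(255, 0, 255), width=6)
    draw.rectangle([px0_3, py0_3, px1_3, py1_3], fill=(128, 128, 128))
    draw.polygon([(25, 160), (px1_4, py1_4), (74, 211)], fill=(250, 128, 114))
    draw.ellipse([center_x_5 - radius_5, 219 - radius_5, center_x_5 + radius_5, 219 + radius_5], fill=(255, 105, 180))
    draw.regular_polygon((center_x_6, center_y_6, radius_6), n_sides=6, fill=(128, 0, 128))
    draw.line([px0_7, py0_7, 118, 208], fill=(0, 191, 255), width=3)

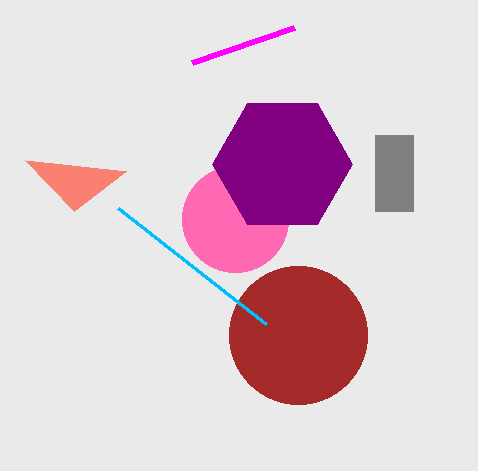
center_x_1 = 298
center_y_1 = 335
radius_1 = 69
px1_2 = 294
py1_2 = 27
px0_3 = 375
py0_3 = 135
px1_3 = 413
py1_3 = 211
px1_4 = 126
py1_4 = 171
center_x_5 = 235
radius_5 = 53
center_x_6 = 282
center_y_6 = 164
radius_6 = 70
px0_7 = 266
py0_7 = 324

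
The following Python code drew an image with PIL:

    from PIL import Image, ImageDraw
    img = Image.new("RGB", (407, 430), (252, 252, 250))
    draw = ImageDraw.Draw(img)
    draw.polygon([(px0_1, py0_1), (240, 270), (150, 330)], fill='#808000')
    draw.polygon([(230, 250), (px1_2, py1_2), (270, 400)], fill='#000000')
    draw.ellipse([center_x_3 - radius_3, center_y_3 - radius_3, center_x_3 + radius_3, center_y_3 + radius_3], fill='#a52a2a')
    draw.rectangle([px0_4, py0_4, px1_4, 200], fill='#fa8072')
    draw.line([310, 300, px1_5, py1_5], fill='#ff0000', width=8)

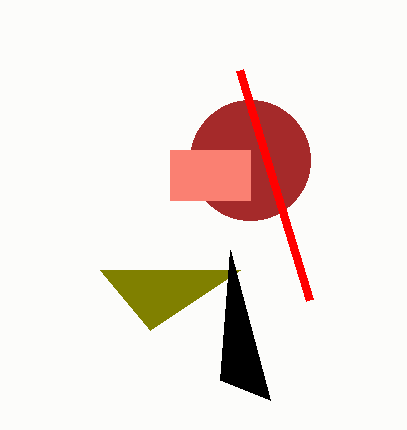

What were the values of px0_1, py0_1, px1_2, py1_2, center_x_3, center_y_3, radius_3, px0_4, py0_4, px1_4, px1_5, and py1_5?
px0_1 = 100
py0_1 = 270
px1_2 = 220
py1_2 = 380
center_x_3 = 250
center_y_3 = 160
radius_3 = 60
px0_4 = 170
py0_4 = 150
px1_4 = 250
px1_5 = 240
py1_5 = 70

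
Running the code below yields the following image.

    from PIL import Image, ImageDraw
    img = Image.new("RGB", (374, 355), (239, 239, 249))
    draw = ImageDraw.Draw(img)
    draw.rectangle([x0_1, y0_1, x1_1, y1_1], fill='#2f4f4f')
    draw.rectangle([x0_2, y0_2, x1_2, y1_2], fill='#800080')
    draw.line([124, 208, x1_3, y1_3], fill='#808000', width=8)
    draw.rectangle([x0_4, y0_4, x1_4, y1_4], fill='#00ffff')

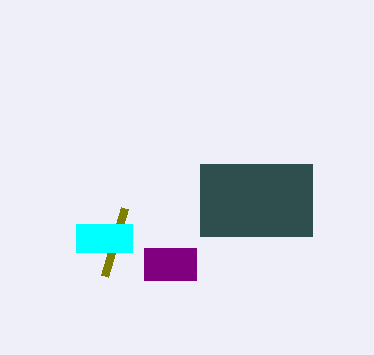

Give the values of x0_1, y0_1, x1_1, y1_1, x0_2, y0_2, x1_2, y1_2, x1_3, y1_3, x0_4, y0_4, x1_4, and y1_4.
x0_1 = 200
y0_1 = 164
x1_1 = 312
y1_1 = 236
x0_2 = 144
y0_2 = 248
x1_2 = 196
y1_2 = 280
x1_3 = 104
y1_3 = 276
x0_4 = 76
y0_4 = 224
x1_4 = 132
y1_4 = 252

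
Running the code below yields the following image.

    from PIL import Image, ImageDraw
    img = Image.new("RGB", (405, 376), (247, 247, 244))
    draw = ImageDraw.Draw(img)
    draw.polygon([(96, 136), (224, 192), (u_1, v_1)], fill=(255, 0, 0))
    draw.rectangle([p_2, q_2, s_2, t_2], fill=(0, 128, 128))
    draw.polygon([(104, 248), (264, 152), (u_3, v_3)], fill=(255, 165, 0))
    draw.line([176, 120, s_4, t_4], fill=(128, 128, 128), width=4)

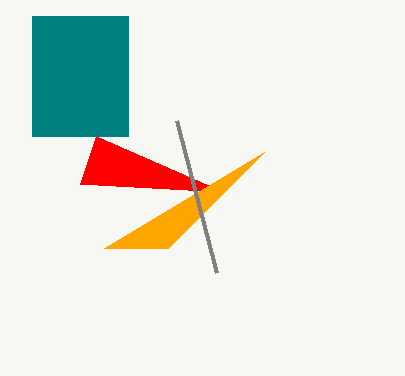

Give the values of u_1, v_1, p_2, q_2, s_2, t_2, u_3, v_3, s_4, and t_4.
u_1 = 80; v_1 = 184; p_2 = 32; q_2 = 16; s_2 = 128; t_2 = 136; u_3 = 168; v_3 = 248; s_4 = 216; t_4 = 272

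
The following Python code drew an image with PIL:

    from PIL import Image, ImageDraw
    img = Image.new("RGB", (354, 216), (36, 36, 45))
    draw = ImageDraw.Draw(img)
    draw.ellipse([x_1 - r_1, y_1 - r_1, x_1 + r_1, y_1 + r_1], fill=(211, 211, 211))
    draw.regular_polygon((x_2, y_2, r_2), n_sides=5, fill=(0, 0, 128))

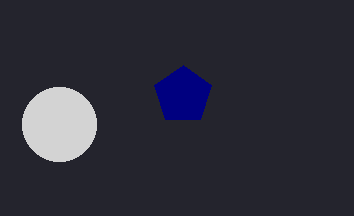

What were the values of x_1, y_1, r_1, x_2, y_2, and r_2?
x_1 = 59; y_1 = 124; r_1 = 37; x_2 = 183; y_2 = 95; r_2 = 30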